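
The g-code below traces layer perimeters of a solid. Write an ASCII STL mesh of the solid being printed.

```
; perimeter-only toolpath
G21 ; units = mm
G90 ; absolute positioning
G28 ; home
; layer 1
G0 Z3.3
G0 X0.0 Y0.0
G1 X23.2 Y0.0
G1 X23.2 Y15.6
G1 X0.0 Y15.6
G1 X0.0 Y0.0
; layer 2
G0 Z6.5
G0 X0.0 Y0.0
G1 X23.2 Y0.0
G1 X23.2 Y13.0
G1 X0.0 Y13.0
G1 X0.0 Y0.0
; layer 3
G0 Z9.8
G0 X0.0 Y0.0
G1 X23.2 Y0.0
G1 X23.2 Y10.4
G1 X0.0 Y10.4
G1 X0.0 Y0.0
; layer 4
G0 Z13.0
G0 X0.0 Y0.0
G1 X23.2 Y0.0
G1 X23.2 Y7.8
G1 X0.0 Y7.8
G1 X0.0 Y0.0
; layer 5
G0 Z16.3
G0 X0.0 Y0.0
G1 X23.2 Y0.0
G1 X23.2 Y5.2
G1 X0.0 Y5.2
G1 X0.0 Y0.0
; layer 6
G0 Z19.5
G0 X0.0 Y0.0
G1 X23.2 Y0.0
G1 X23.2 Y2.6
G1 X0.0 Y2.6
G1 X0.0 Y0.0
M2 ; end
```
solid part
  facet normal 0.0000 0.0000 -1.0000
    outer loop
      vertex 23.2 18.2 0.0
      vertex 23.2 0.0 0.0
      vertex 0.0 0.0 0.0
    endloop
  endfacet
  facet normal 0.0000 0.0000 -1.0000
    outer loop
      vertex 0.0 18.2 0.0
      vertex 23.2 18.2 0.0
      vertex 0.0 0.0 0.0
    endloop
  endfacet
  facet normal 0.0000 -1.0000 0.0000
    outer loop
      vertex 0.0 0.0 0.0
      vertex 23.2 0.0 0.0
      vertex 23.2 0.0 22.8
    endloop
  endfacet
  facet normal 0.0000 -1.0000 0.0000
    outer loop
      vertex 0.0 0.0 0.0
      vertex 23.2 0.0 22.8
      vertex 0.0 0.0 22.8
    endloop
  endfacet
  facet normal 0.0000 0.7815 0.6239
    outer loop
      vertex 0.0 0.0 22.8
      vertex 23.2 0.0 22.8
      vertex 23.2 18.2 0.0
    endloop
  endfacet
  facet normal 0.0000 0.7815 0.6239
    outer loop
      vertex 0.0 0.0 22.8
      vertex 23.2 18.2 0.0
      vertex 0.0 18.2 0.0
    endloop
  endfacet
  facet normal -1.0000 0.0000 0.0000
    outer loop
      vertex 0.0 0.0 22.8
      vertex 0.0 18.2 0.0
      vertex 0.0 0.0 0.0
    endloop
  endfacet
  facet normal 1.0000 0.0000 0.0000
    outer loop
      vertex 23.2 0.0 0.0
      vertex 23.2 18.2 0.0
      vertex 23.2 0.0 22.8
    endloop
  endfacet
endsolid part

The G0 Z moves step by Δz≈3.3 mm. The G1 loops shrink linearly with z, so the solid tapers from its base footprint up to z≈22.8. Closing with a flat bottom cap and the tapered top and triangulating gives 8 facets — a wedge (ramp): 23.2 × 18.2 mm base, rising to 22.8 mm along the y=0 edge and sloping linearly to z=0 at y=18.2.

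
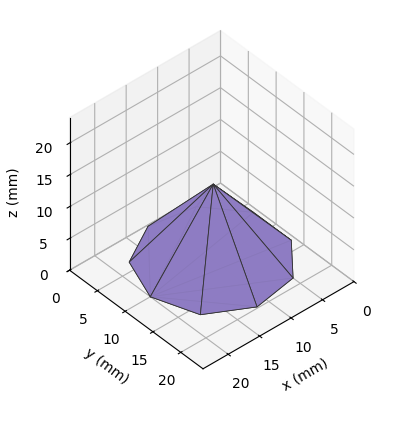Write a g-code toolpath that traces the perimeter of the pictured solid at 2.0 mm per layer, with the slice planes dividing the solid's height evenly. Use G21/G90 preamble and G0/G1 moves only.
Reading the render: the shape is a regular 9-sided pyramid, base circumscribed radius ≈ 10 mm, apex at z ≈ 12 mm (dimensions read to the nearest mm from the axis ticks). For the g-code, the solid's height is divided into equal slices at the stated Δz and each level perimeter traced with G1 moves after a G0 lift.

; perimeter-only toolpath
G21 ; units = mm
G90 ; absolute positioning
G28 ; home
; layer 1
G0 Z2.0
G0 X18.3 Y10.0
G1 X16.4 Y15.3
G1 X11.4 Y18.2
G1 X5.8 Y17.2
G1 X2.2 Y12.8
G1 X2.2 Y7.2
G1 X5.8 Y2.8
G1 X11.4 Y1.8
G1 X16.4 Y4.7
G1 X18.3 Y10.0
; layer 2
G0 Z4.0
G0 X16.7 Y10.0
G1 X15.1 Y14.3
G1 X11.1 Y16.5
G1 X6.7 Y15.8
G1 X3.7 Y12.3
G1 X3.7 Y7.7
G1 X6.7 Y4.2
G1 X11.1 Y3.5
G1 X15.1 Y5.7
G1 X16.7 Y10.0
; layer 3
G0 Z6.0
G0 X15.0 Y10.0
G1 X13.8 Y13.2
G1 X10.8 Y14.9
G1 X7.5 Y14.3
G1 X5.3 Y11.7
G1 X5.3 Y8.3
G1 X7.5 Y5.7
G1 X10.8 Y5.1
G1 X13.8 Y6.8
G1 X15.0 Y10.0
; layer 4
G0 Z8.0
G0 X13.3 Y10.0
G1 X12.6 Y12.1
G1 X10.6 Y13.3
G1 X8.3 Y12.9
G1 X6.9 Y11.1
G1 X6.9 Y8.9
G1 X8.3 Y7.1
G1 X10.6 Y6.7
G1 X12.6 Y7.9
G1 X13.3 Y10.0
; layer 5
G0 Z10.0
G0 X11.7 Y10.0
G1 X11.3 Y11.1
G1 X10.3 Y11.6
G1 X9.2 Y11.4
G1 X8.4 Y10.6
G1 X8.4 Y9.4
G1 X9.2 Y8.6
G1 X10.3 Y8.4
G1 X11.3 Y8.9
G1 X11.7 Y10.0
M2 ; end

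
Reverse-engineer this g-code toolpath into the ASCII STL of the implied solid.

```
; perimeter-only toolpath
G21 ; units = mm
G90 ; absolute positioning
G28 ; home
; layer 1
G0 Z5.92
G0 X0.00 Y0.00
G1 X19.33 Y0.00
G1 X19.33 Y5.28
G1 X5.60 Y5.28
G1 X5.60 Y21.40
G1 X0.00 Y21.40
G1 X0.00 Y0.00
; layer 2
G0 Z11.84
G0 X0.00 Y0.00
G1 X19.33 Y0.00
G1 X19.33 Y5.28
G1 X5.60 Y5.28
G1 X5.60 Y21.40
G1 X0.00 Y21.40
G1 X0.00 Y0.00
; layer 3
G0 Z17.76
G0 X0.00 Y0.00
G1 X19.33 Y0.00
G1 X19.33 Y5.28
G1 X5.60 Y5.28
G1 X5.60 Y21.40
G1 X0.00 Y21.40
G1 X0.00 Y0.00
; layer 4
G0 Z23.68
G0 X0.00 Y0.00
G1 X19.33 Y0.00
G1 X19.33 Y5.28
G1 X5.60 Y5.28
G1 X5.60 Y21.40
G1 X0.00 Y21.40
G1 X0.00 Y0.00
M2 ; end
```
solid part
  facet normal 0.0000 0.0000 -1.0000
    outer loop
      vertex 19.33 5.28 0.00
      vertex 19.33 0.00 0.00
      vertex 0.00 0.00 0.00
    endloop
  endfacet
  facet normal 0.0000 0.0000 -1.0000
    outer loop
      vertex 5.60 5.28 0.00
      vertex 19.33 5.28 0.00
      vertex 0.00 0.00 0.00
    endloop
  endfacet
  facet normal 0.0000 0.0000 -1.0000
    outer loop
      vertex 5.60 21.40 0.00
      vertex 5.60 5.28 0.00
      vertex 0.00 0.00 0.00
    endloop
  endfacet
  facet normal 0.0000 0.0000 -1.0000
    outer loop
      vertex 0.00 21.40 0.00
      vertex 5.60 21.40 0.00
      vertex 0.00 0.00 0.00
    endloop
  endfacet
  facet normal 0.0000 0.0000 1.0000
    outer loop
      vertex 0.00 0.00 23.68
      vertex 19.33 0.00 23.68
      vertex 19.33 5.28 23.68
    endloop
  endfacet
  facet normal 0.0000 0.0000 1.0000
    outer loop
      vertex 0.00 0.00 23.68
      vertex 19.33 5.28 23.68
      vertex 5.60 5.28 23.68
    endloop
  endfacet
  facet normal 0.0000 0.0000 1.0000
    outer loop
      vertex 0.00 0.00 23.68
      vertex 5.60 5.28 23.68
      vertex 5.60 21.40 23.68
    endloop
  endfacet
  facet normal 0.0000 0.0000 1.0000
    outer loop
      vertex 0.00 0.00 23.68
      vertex 5.60 21.40 23.68
      vertex 0.00 21.40 23.68
    endloop
  endfacet
  facet normal 0.0000 -1.0000 0.0000
    outer loop
      vertex 0.00 0.00 0.00
      vertex 19.33 0.00 0.00
      vertex 19.33 0.00 23.68
    endloop
  endfacet
  facet normal 0.0000 -1.0000 0.0000
    outer loop
      vertex 0.00 0.00 0.00
      vertex 19.33 0.00 23.68
      vertex 0.00 0.00 23.68
    endloop
  endfacet
  facet normal 1.0000 0.0000 0.0000
    outer loop
      vertex 19.33 0.00 0.00
      vertex 19.33 5.28 0.00
      vertex 19.33 5.28 23.68
    endloop
  endfacet
  facet normal 1.0000 0.0000 0.0000
    outer loop
      vertex 19.33 0.00 0.00
      vertex 19.33 5.28 23.68
      vertex 19.33 0.00 23.68
    endloop
  endfacet
  facet normal 0.0000 1.0000 0.0000
    outer loop
      vertex 19.33 5.28 0.00
      vertex 5.60 5.28 0.00
      vertex 5.60 5.28 23.68
    endloop
  endfacet
  facet normal 0.0000 1.0000 0.0000
    outer loop
      vertex 19.33 5.28 0.00
      vertex 5.60 5.28 23.68
      vertex 19.33 5.28 23.68
    endloop
  endfacet
  facet normal 1.0000 0.0000 0.0000
    outer loop
      vertex 5.60 5.28 0.00
      vertex 5.60 21.40 0.00
      vertex 5.60 21.40 23.68
    endloop
  endfacet
  facet normal 1.0000 0.0000 0.0000
    outer loop
      vertex 5.60 5.28 0.00
      vertex 5.60 21.40 23.68
      vertex 5.60 5.28 23.68
    endloop
  endfacet
  facet normal 0.0000 1.0000 0.0000
    outer loop
      vertex 5.60 21.40 0.00
      vertex 0.00 21.40 0.00
      vertex 0.00 21.40 23.68
    endloop
  endfacet
  facet normal 0.0000 1.0000 0.0000
    outer loop
      vertex 5.60 21.40 0.00
      vertex 0.00 21.40 23.68
      vertex 5.60 21.40 23.68
    endloop
  endfacet
  facet normal -1.0000 0.0000 0.0000
    outer loop
      vertex 0.00 21.40 0.00
      vertex 0.00 0.00 0.00
      vertex 0.00 0.00 23.68
    endloop
  endfacet
  facet normal -1.0000 0.0000 0.0000
    outer loop
      vertex 0.00 21.40 0.00
      vertex 0.00 0.00 23.68
      vertex 0.00 21.40 23.68
    endloop
  endfacet
endsolid part

The G0 Z moves step by Δz≈5.92 mm. Every layer's G1 loop is the same polygon, so the solid is a straight extrusion of it from z=0 to z≈23.7. Closing with flat bottom and top caps and triangulating gives 20 facets — an L-shaped prism: outer 19.3 × 21.4 mm, arm thicknesses ≈ 5.28 mm (horizontal) and 5.6 mm (vertical), extruded 23.7 mm in z.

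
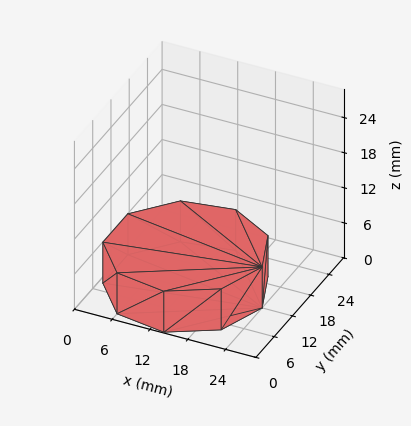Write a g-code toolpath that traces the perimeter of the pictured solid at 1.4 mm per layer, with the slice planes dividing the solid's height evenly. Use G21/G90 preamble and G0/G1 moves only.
Reading the render: the shape is a regular 9-sided prism (a cylinder approximated with 9 flat sides), circumscribed radius ≈ 12 mm, height ≈ 7 mm (dimensions read to the nearest mm from the axis ticks). For the g-code, the solid's height is divided into equal slices at the stated Δz and each level perimeter traced with G1 moves after a G0 lift.

; perimeter-only toolpath
G21 ; units = mm
G90 ; absolute positioning
G28 ; home
; layer 1
G0 Z1.4
G0 X24.0 Y12.0
G1 X21.2 Y19.7
G1 X14.1 Y23.8
G1 X6.0 Y22.4
G1 X0.7 Y16.1
G1 X0.7 Y7.9
G1 X6.0 Y1.6
G1 X14.1 Y0.2
G1 X21.2 Y4.3
G1 X24.0 Y12.0
; layer 2
G0 Z2.8
G0 X24.0 Y12.0
G1 X21.2 Y19.7
G1 X14.1 Y23.8
G1 X6.0 Y22.4
G1 X0.7 Y16.1
G1 X0.7 Y7.9
G1 X6.0 Y1.6
G1 X14.1 Y0.2
G1 X21.2 Y4.3
G1 X24.0 Y12.0
; layer 3
G0 Z4.2
G0 X24.0 Y12.0
G1 X21.2 Y19.7
G1 X14.1 Y23.8
G1 X6.0 Y22.4
G1 X0.7 Y16.1
G1 X0.7 Y7.9
G1 X6.0 Y1.6
G1 X14.1 Y0.2
G1 X21.2 Y4.3
G1 X24.0 Y12.0
; layer 4
G0 Z5.6
G0 X24.0 Y12.0
G1 X21.2 Y19.7
G1 X14.1 Y23.8
G1 X6.0 Y22.4
G1 X0.7 Y16.1
G1 X0.7 Y7.9
G1 X6.0 Y1.6
G1 X14.1 Y0.2
G1 X21.2 Y4.3
G1 X24.0 Y12.0
; layer 5
G0 Z7.0
G0 X24.0 Y12.0
G1 X21.2 Y19.7
G1 X14.1 Y23.8
G1 X6.0 Y22.4
G1 X0.7 Y16.1
G1 X0.7 Y7.9
G1 X6.0 Y1.6
G1 X14.1 Y0.2
G1 X21.2 Y4.3
G1 X24.0 Y12.0
M2 ; end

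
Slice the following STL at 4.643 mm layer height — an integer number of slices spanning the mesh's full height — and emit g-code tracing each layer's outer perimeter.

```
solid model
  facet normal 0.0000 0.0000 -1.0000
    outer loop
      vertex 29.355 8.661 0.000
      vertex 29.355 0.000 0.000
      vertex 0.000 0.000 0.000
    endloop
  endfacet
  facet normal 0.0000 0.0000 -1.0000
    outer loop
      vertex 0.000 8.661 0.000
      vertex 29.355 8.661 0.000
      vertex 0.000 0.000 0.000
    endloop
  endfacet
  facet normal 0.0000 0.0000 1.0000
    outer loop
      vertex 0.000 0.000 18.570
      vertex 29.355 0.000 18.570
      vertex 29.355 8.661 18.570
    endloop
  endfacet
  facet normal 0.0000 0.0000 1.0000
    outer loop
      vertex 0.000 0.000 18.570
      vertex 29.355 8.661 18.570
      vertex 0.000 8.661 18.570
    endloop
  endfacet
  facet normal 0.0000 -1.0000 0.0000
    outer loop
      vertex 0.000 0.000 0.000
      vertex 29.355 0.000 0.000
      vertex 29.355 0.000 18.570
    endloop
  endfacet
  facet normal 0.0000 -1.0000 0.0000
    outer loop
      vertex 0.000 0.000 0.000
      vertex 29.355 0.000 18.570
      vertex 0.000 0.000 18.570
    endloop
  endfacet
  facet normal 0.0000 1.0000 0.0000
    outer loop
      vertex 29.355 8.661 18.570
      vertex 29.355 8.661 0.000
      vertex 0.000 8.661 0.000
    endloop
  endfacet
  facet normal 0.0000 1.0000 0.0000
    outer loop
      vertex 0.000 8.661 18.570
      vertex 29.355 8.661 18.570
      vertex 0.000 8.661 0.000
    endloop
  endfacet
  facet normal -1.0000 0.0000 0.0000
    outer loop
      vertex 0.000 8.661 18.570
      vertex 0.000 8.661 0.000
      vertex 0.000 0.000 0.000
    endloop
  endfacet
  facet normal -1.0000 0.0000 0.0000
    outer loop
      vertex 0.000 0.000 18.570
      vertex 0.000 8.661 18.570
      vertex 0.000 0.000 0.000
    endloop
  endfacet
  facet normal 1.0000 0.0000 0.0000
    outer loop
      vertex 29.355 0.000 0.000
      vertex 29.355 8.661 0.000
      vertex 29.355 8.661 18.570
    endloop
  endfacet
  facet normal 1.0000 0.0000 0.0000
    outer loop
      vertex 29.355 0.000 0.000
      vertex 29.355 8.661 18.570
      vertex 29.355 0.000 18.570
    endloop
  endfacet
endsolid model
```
; perimeter-only toolpath
G21 ; units = mm
G90 ; absolute positioning
G28 ; home
; layer 1
G0 Z4.643
G0 X0.000 Y0.000
G1 X29.355 Y0.000
G1 X29.355 Y8.661
G1 X0.000 Y8.661
G1 X0.000 Y0.000
; layer 2
G0 Z9.285
G0 X0.000 Y0.000
G1 X29.355 Y0.000
G1 X29.355 Y8.661
G1 X0.000 Y8.661
G1 X0.000 Y0.000
; layer 3
G0 Z13.928
G0 X0.000 Y0.000
G1 X29.355 Y0.000
G1 X29.355 Y8.661
G1 X0.000 Y8.661
G1 X0.000 Y0.000
; layer 4
G0 Z18.570
G0 X0.000 Y0.000
G1 X29.355 Y0.000
G1 X29.355 Y8.661
G1 X0.000 Y8.661
G1 X0.000 Y0.000
M2 ; end

The solid is a rectangular box, roughly 29.4 × 8.66 mm footprint and 18.6 mm tall. Slicing at Δz = 4.643 mm — 4 equal slices spanning the solid's height, so layer i sits at z = i·h/4 — gives 4 non-empty perimeters. Each is a 4-segment closed polygon; G0 lifts to the layer z and rapids to the start vertex, then G1 traces the edges.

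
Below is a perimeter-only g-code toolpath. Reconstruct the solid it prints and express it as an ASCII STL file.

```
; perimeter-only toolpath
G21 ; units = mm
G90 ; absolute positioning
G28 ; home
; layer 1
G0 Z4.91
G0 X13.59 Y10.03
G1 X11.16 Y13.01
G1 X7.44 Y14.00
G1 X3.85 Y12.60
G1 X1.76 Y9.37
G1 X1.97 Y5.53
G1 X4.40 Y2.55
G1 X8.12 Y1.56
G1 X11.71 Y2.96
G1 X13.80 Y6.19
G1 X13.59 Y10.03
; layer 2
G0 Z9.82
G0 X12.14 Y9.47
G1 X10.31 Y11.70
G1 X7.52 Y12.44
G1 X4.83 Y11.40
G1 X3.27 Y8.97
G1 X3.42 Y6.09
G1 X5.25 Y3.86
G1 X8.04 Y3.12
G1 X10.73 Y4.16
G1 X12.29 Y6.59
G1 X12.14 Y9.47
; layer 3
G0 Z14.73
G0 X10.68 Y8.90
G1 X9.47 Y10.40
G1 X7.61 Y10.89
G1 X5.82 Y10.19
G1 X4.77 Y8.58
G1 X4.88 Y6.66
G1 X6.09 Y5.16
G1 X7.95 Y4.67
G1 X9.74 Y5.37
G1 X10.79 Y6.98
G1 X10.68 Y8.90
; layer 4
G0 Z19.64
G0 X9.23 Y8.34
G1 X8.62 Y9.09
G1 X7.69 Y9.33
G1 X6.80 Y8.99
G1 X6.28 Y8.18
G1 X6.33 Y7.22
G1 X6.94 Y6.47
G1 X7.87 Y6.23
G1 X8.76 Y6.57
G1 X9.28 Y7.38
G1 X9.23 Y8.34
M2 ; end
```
solid part
  facet normal 0.0000 0.0000 -1.0000
    outer loop
      vertex 7.35 15.55 0.00
      vertex 12.00 14.32 0.00
      vertex 15.04 10.59 0.00
    endloop
  endfacet
  facet normal 0.0000 0.0000 -1.0000
    outer loop
      vertex 2.87 13.81 0.00
      vertex 7.35 15.55 0.00
      vertex 15.04 10.59 0.00
    endloop
  endfacet
  facet normal 0.0000 0.0000 -1.0000
    outer loop
      vertex 0.26 9.77 0.00
      vertex 2.87 13.81 0.00
      vertex 15.04 10.59 0.00
    endloop
  endfacet
  facet normal 0.0000 0.0000 -1.0000
    outer loop
      vertex 0.52 4.97 0.00
      vertex 0.26 9.77 0.00
      vertex 15.04 10.59 0.00
    endloop
  endfacet
  facet normal 0.0000 0.0000 -1.0000
    outer loop
      vertex 3.56 1.24 0.00
      vertex 0.52 4.97 0.00
      vertex 15.04 10.59 0.00
    endloop
  endfacet
  facet normal 0.0000 0.0000 -1.0000
    outer loop
      vertex 8.21 0.01 0.00
      vertex 3.56 1.24 0.00
      vertex 15.04 10.59 0.00
    endloop
  endfacet
  facet normal 0.0000 0.0000 -1.0000
    outer loop
      vertex 12.69 1.75 0.00
      vertex 8.21 0.01 0.00
      vertex 15.04 10.59 0.00
    endloop
  endfacet
  facet normal 0.0000 0.0000 -1.0000
    outer loop
      vertex 15.30 5.79 0.00
      vertex 12.69 1.75 0.00
      vertex 15.04 10.59 0.00
    endloop
  endfacet
  facet normal 0.7422 0.6049 0.2887
    outer loop
      vertex 15.04 10.59 0.00
      vertex 12.00 14.32 0.00
      vertex 7.78 7.78 24.55
    endloop
  endfacet
  facet normal 0.2448 0.9256 0.2887
    outer loop
      vertex 12.00 14.32 0.00
      vertex 7.35 15.55 0.00
      vertex 7.78 7.78 24.55
    endloop
  endfacet
  facet normal -0.3466 0.8925 0.2885
    outer loop
      vertex 7.35 15.55 0.00
      vertex 2.87 13.81 0.00
      vertex 7.78 7.78 24.55
    endloop
  endfacet
  facet normal -0.8043 0.5196 0.2885
    outer loop
      vertex 2.87 13.81 0.00
      vertex 0.26 9.77 0.00
      vertex 7.78 7.78 24.55
    endloop
  endfacet
  facet normal -0.9560 -0.0518 0.2886
    outer loop
      vertex 0.26 9.77 0.00
      vertex 0.52 4.97 0.00
      vertex 7.78 7.78 24.55
    endloop
  endfacet
  facet normal -0.7422 -0.6049 0.2887
    outer loop
      vertex 0.52 4.97 0.00
      vertex 3.56 1.24 0.00
      vertex 7.78 7.78 24.55
    endloop
  endfacet
  facet normal -0.2448 -0.9256 0.2887
    outer loop
      vertex 3.56 1.24 0.00
      vertex 8.21 0.01 0.00
      vertex 7.78 7.78 24.55
    endloop
  endfacet
  facet normal 0.3466 -0.8925 0.2885
    outer loop
      vertex 8.21 0.01 0.00
      vertex 12.69 1.75 0.00
      vertex 7.78 7.78 24.55
    endloop
  endfacet
  facet normal 0.8043 -0.5196 0.2885
    outer loop
      vertex 12.69 1.75 0.00
      vertex 15.30 5.79 0.00
      vertex 7.78 7.78 24.55
    endloop
  endfacet
  facet normal 0.9560 0.0518 0.2886
    outer loop
      vertex 15.30 5.79 0.00
      vertex 15.04 10.59 0.00
      vertex 7.78 7.78 24.55
    endloop
  endfacet
endsolid part

The G0 Z moves step by Δz≈4.91 mm. The G1 loops shrink linearly with z, so the solid tapers from its base footprint up to z≈24.6. Closing with a flat bottom cap and the tapered top and triangulating gives 18 facets — a regular 10-sided pyramid, base circumscribed radius ≈ 7.78 mm, apex at z ≈ 24.6 mm.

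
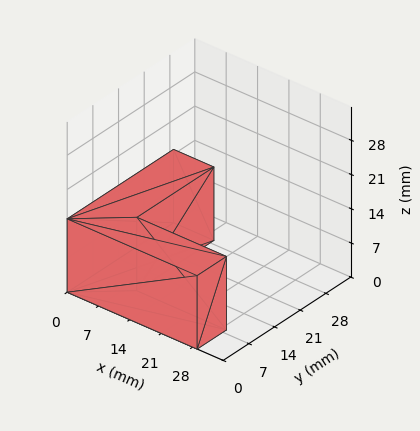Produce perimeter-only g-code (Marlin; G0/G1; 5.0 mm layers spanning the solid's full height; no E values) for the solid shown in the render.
Reading the render: the shape is an L-shaped prism: outer 29 × 29 mm, arm thicknesses ≈ 8 mm (horizontal) and 9 mm (vertical), extruded 15 mm in z (dimensions read to the nearest mm from the axis ticks). For the g-code, the solid's height is divided into equal slices at the stated Δz and each level perimeter traced with G1 moves after a G0 lift.

; perimeter-only toolpath
G21 ; units = mm
G90 ; absolute positioning
G28 ; home
; layer 1
G0 Z5.0
G0 X0.0 Y0.0
G1 X29.0 Y0.0
G1 X29.0 Y8.0
G1 X9.0 Y8.0
G1 X9.0 Y29.0
G1 X0.0 Y29.0
G1 X0.0 Y0.0
; layer 2
G0 Z10.0
G0 X0.0 Y0.0
G1 X29.0 Y0.0
G1 X29.0 Y8.0
G1 X9.0 Y8.0
G1 X9.0 Y29.0
G1 X0.0 Y29.0
G1 X0.0 Y0.0
; layer 3
G0 Z15.0
G0 X0.0 Y0.0
G1 X29.0 Y0.0
G1 X29.0 Y8.0
G1 X9.0 Y8.0
G1 X9.0 Y29.0
G1 X0.0 Y29.0
G1 X0.0 Y0.0
M2 ; end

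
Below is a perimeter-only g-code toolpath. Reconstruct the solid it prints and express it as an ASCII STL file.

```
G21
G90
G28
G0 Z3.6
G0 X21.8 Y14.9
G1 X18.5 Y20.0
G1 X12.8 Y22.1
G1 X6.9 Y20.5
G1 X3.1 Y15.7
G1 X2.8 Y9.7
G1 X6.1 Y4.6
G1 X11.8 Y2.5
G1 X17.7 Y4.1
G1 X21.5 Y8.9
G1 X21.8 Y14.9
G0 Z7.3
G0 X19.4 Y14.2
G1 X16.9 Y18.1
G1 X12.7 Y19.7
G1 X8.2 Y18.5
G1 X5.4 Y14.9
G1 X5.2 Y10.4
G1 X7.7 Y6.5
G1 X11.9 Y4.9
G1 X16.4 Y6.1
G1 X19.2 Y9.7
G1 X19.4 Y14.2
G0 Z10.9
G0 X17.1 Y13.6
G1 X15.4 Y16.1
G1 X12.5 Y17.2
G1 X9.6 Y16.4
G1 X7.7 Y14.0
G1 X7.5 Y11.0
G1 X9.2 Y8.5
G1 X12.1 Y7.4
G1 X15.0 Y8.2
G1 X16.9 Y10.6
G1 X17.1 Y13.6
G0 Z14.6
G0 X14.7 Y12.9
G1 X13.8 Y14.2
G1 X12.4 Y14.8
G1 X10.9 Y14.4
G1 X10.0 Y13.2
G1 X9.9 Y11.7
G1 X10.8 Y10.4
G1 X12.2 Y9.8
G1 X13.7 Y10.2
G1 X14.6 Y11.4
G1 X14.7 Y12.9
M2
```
solid part
  facet normal 0.0000 0.0000 -1.0000
    outer loop
      vertex 12.9 24.6 0.0
      vertex 20.0 21.9 0.0
      vertex 24.2 15.5 0.0
    endloop
  endfacet
  facet normal 0.0000 0.0000 -1.0000
    outer loop
      vertex 5.5 22.6 0.0
      vertex 12.9 24.6 0.0
      vertex 24.2 15.5 0.0
    endloop
  endfacet
  facet normal 0.0000 0.0000 -1.0000
    outer loop
      vertex 0.8 16.6 0.0
      vertex 5.5 22.6 0.0
      vertex 24.2 15.5 0.0
    endloop
  endfacet
  facet normal 0.0000 0.0000 -1.0000
    outer loop
      vertex 0.4 9.1 0.0
      vertex 0.8 16.6 0.0
      vertex 24.2 15.5 0.0
    endloop
  endfacet
  facet normal 0.0000 0.0000 -1.0000
    outer loop
      vertex 4.6 2.7 0.0
      vertex 0.4 9.1 0.0
      vertex 24.2 15.5 0.0
    endloop
  endfacet
  facet normal 0.0000 0.0000 -1.0000
    outer loop
      vertex 11.7 0.0 0.0
      vertex 4.6 2.7 0.0
      vertex 24.2 15.5 0.0
    endloop
  endfacet
  facet normal 0.0000 0.0000 -1.0000
    outer loop
      vertex 19.1 2.0 0.0
      vertex 11.7 0.0 0.0
      vertex 24.2 15.5 0.0
    endloop
  endfacet
  facet normal 0.0000 0.0000 -1.0000
    outer loop
      vertex 23.8 8.0 0.0
      vertex 19.1 2.0 0.0
      vertex 24.2 15.5 0.0
    endloop
  endfacet
  facet normal 0.7032 0.4615 0.5409
    outer loop
      vertex 24.2 15.5 0.0
      vertex 20.0 21.9 0.0
      vertex 12.3 12.3 18.2
    endloop
  endfacet
  facet normal 0.2989 0.7860 0.5411
    outer loop
      vertex 20.0 21.9 0.0
      vertex 12.9 24.6 0.0
      vertex 12.3 12.3 18.2
    endloop
  endfacet
  facet normal -0.2194 0.8117 0.5413
    outer loop
      vertex 12.9 24.6 0.0
      vertex 5.5 22.6 0.0
      vertex 12.3 12.3 18.2
    endloop
  endfacet
  facet normal -0.6621 0.5187 0.5409
    outer loop
      vertex 5.5 22.6 0.0
      vertex 0.8 16.6 0.0
      vertex 12.3 12.3 18.2
    endloop
  endfacet
  facet normal -0.8397 0.0448 0.5412
    outer loop
      vertex 0.8 16.6 0.0
      vertex 0.4 9.1 0.0
      vertex 12.3 12.3 18.2
    endloop
  endfacet
  facet normal -0.7032 -0.4615 0.5409
    outer loop
      vertex 0.4 9.1 0.0
      vertex 4.6 2.7 0.0
      vertex 12.3 12.3 18.2
    endloop
  endfacet
  facet normal -0.2989 -0.7860 0.5411
    outer loop
      vertex 4.6 2.7 0.0
      vertex 11.7 0.0 0.0
      vertex 12.3 12.3 18.2
    endloop
  endfacet
  facet normal 0.2194 -0.8117 0.5413
    outer loop
      vertex 11.7 0.0 0.0
      vertex 19.1 2.0 0.0
      vertex 12.3 12.3 18.2
    endloop
  endfacet
  facet normal 0.6621 -0.5187 0.5409
    outer loop
      vertex 19.1 2.0 0.0
      vertex 23.8 8.0 0.0
      vertex 12.3 12.3 18.2
    endloop
  endfacet
  facet normal 0.8397 -0.0448 0.5412
    outer loop
      vertex 23.8 8.0 0.0
      vertex 24.2 15.5 0.0
      vertex 12.3 12.3 18.2
    endloop
  endfacet
endsolid part

The G0 Z moves step by Δz≈3.6 mm. The G1 loops shrink linearly with z, so the solid tapers from its base footprint up to z≈18.2. Closing with a flat bottom cap and the tapered top and triangulating gives 18 facets — a regular 10-sided pyramid, base circumscribed radius ≈ 12.3 mm, apex at z ≈ 18.2 mm.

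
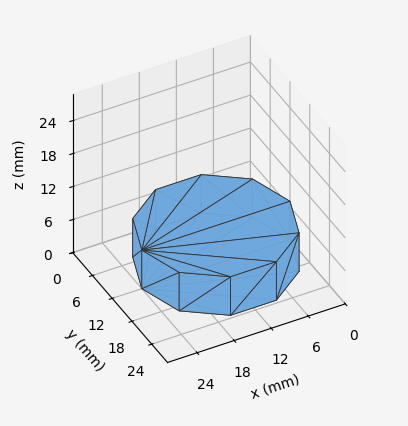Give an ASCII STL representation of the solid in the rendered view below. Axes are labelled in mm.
Reading the render: the shape is a regular 10-sided prism (a cylinder approximated with 10 flat sides), circumscribed radius ≈ 12 mm, height ≈ 7 mm (dimensions read to the nearest mm from the axis ticks). For the STL, each face is triangulated and given an outward normal.

solid part
  facet normal 0.0000 0.0000 -1.0000
    outer loop
      vertex 15.708 23.413 0.000
      vertex 21.708 19.053 0.000
      vertex 24.000 12.000 0.000
    endloop
  endfacet
  facet normal 0.0000 0.0000 -1.0000
    outer loop
      vertex 8.292 23.413 0.000
      vertex 15.708 23.413 0.000
      vertex 24.000 12.000 0.000
    endloop
  endfacet
  facet normal 0.0000 0.0000 -1.0000
    outer loop
      vertex 2.292 19.053 0.000
      vertex 8.292 23.413 0.000
      vertex 24.000 12.000 0.000
    endloop
  endfacet
  facet normal 0.0000 0.0000 -1.0000
    outer loop
      vertex 0.000 12.000 0.000
      vertex 2.292 19.053 0.000
      vertex 24.000 12.000 0.000
    endloop
  endfacet
  facet normal 0.0000 0.0000 -1.0000
    outer loop
      vertex 2.292 4.947 0.000
      vertex 0.000 12.000 0.000
      vertex 24.000 12.000 0.000
    endloop
  endfacet
  facet normal 0.0000 0.0000 -1.0000
    outer loop
      vertex 8.292 0.587 0.000
      vertex 2.292 4.947 0.000
      vertex 24.000 12.000 0.000
    endloop
  endfacet
  facet normal 0.0000 0.0000 -1.0000
    outer loop
      vertex 15.708 0.587 0.000
      vertex 8.292 0.587 0.000
      vertex 24.000 12.000 0.000
    endloop
  endfacet
  facet normal 0.0000 0.0000 -1.0000
    outer loop
      vertex 21.708 4.947 0.000
      vertex 15.708 0.587 0.000
      vertex 24.000 12.000 0.000
    endloop
  endfacet
  facet normal 0.0000 0.0000 1.0000
    outer loop
      vertex 24.000 12.000 7.000
      vertex 21.708 19.053 7.000
      vertex 15.708 23.413 7.000
    endloop
  endfacet
  facet normal 0.0000 0.0000 1.0000
    outer loop
      vertex 24.000 12.000 7.000
      vertex 15.708 23.413 7.000
      vertex 8.292 23.413 7.000
    endloop
  endfacet
  facet normal 0.0000 0.0000 1.0000
    outer loop
      vertex 24.000 12.000 7.000
      vertex 8.292 23.413 7.000
      vertex 2.292 19.053 7.000
    endloop
  endfacet
  facet normal 0.0000 0.0000 1.0000
    outer loop
      vertex 24.000 12.000 7.000
      vertex 2.292 19.053 7.000
      vertex 0.000 12.000 7.000
    endloop
  endfacet
  facet normal 0.0000 0.0000 1.0000
    outer loop
      vertex 24.000 12.000 7.000
      vertex 0.000 12.000 7.000
      vertex 2.292 4.947 7.000
    endloop
  endfacet
  facet normal 0.0000 0.0000 1.0000
    outer loop
      vertex 24.000 12.000 7.000
      vertex 2.292 4.947 7.000
      vertex 8.292 0.587 7.000
    endloop
  endfacet
  facet normal 0.0000 0.0000 1.0000
    outer loop
      vertex 24.000 12.000 7.000
      vertex 8.292 0.587 7.000
      vertex 15.708 0.587 7.000
    endloop
  endfacet
  facet normal 0.0000 0.0000 1.0000
    outer loop
      vertex 24.000 12.000 7.000
      vertex 15.708 0.587 7.000
      vertex 21.708 4.947 7.000
    endloop
  endfacet
  facet normal 0.9510 0.3091 0.0000
    outer loop
      vertex 24.000 12.000 0.000
      vertex 21.708 19.053 0.000
      vertex 21.708 19.053 7.000
    endloop
  endfacet
  facet normal 0.9510 0.3091 0.0000
    outer loop
      vertex 24.000 12.000 0.000
      vertex 21.708 19.053 7.000
      vertex 24.000 12.000 7.000
    endloop
  endfacet
  facet normal 0.5879 0.8090 0.0000
    outer loop
      vertex 21.708 19.053 0.000
      vertex 15.708 23.413 0.000
      vertex 15.708 23.413 7.000
    endloop
  endfacet
  facet normal 0.5879 0.8090 0.0000
    outer loop
      vertex 21.708 19.053 0.000
      vertex 15.708 23.413 7.000
      vertex 21.708 19.053 7.000
    endloop
  endfacet
  facet normal 0.0000 1.0000 0.0000
    outer loop
      vertex 15.708 23.413 0.000
      vertex 8.292 23.413 0.000
      vertex 8.292 23.413 7.000
    endloop
  endfacet
  facet normal 0.0000 1.0000 0.0000
    outer loop
      vertex 15.708 23.413 0.000
      vertex 8.292 23.413 7.000
      vertex 15.708 23.413 7.000
    endloop
  endfacet
  facet normal -0.5879 0.8090 0.0000
    outer loop
      vertex 8.292 23.413 0.000
      vertex 2.292 19.053 0.000
      vertex 2.292 19.053 7.000
    endloop
  endfacet
  facet normal -0.5879 0.8090 0.0000
    outer loop
      vertex 8.292 23.413 0.000
      vertex 2.292 19.053 7.000
      vertex 8.292 23.413 7.000
    endloop
  endfacet
  facet normal -0.9510 0.3091 0.0000
    outer loop
      vertex 2.292 19.053 0.000
      vertex 0.000 12.000 0.000
      vertex 0.000 12.000 7.000
    endloop
  endfacet
  facet normal -0.9510 0.3091 0.0000
    outer loop
      vertex 2.292 19.053 0.000
      vertex 0.000 12.000 7.000
      vertex 2.292 19.053 7.000
    endloop
  endfacet
  facet normal -0.9510 -0.3091 0.0000
    outer loop
      vertex 0.000 12.000 0.000
      vertex 2.292 4.947 0.000
      vertex 2.292 4.947 7.000
    endloop
  endfacet
  facet normal -0.9510 -0.3091 0.0000
    outer loop
      vertex 0.000 12.000 0.000
      vertex 2.292 4.947 7.000
      vertex 0.000 12.000 7.000
    endloop
  endfacet
  facet normal -0.5879 -0.8090 0.0000
    outer loop
      vertex 2.292 4.947 0.000
      vertex 8.292 0.587 0.000
      vertex 8.292 0.587 7.000
    endloop
  endfacet
  facet normal -0.5879 -0.8090 0.0000
    outer loop
      vertex 2.292 4.947 0.000
      vertex 8.292 0.587 7.000
      vertex 2.292 4.947 7.000
    endloop
  endfacet
  facet normal 0.0000 -1.0000 0.0000
    outer loop
      vertex 8.292 0.587 0.000
      vertex 15.708 0.587 0.000
      vertex 15.708 0.587 7.000
    endloop
  endfacet
  facet normal 0.0000 -1.0000 0.0000
    outer loop
      vertex 8.292 0.587 0.000
      vertex 15.708 0.587 7.000
      vertex 8.292 0.587 7.000
    endloop
  endfacet
  facet normal 0.5879 -0.8090 0.0000
    outer loop
      vertex 15.708 0.587 0.000
      vertex 21.708 4.947 0.000
      vertex 21.708 4.947 7.000
    endloop
  endfacet
  facet normal 0.5879 -0.8090 0.0000
    outer loop
      vertex 15.708 0.587 0.000
      vertex 21.708 4.947 7.000
      vertex 15.708 0.587 7.000
    endloop
  endfacet
  facet normal 0.9510 -0.3091 0.0000
    outer loop
      vertex 21.708 4.947 0.000
      vertex 24.000 12.000 0.000
      vertex 24.000 12.000 7.000
    endloop
  endfacet
  facet normal 0.9510 -0.3091 0.0000
    outer loop
      vertex 21.708 4.947 0.000
      vertex 24.000 12.000 7.000
      vertex 21.708 4.947 7.000
    endloop
  endfacet
endsolid part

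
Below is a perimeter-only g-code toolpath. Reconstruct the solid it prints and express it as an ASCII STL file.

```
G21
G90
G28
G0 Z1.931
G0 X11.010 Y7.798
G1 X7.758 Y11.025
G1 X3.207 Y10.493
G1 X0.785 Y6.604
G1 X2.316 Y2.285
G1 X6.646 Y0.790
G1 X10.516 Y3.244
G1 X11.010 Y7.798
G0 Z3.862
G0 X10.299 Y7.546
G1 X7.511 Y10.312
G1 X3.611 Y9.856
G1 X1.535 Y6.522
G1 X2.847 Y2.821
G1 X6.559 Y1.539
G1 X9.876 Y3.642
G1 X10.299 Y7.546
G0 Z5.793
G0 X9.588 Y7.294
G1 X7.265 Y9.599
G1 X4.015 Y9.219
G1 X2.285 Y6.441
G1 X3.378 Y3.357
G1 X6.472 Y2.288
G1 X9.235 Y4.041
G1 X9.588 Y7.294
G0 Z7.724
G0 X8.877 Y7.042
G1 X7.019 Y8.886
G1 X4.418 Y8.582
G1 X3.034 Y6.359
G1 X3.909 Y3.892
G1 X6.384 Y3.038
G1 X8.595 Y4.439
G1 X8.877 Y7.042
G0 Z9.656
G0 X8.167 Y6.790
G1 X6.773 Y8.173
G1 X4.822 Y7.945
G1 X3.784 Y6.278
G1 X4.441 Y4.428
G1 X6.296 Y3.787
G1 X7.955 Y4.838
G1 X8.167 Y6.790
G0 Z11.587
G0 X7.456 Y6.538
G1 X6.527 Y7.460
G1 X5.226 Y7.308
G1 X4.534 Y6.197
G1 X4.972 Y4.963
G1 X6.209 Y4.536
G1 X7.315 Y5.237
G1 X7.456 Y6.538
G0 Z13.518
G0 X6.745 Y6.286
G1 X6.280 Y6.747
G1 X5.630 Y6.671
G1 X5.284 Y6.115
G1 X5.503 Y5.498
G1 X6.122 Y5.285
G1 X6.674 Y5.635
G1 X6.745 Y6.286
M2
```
solid part
  facet normal 0.0000 0.0000 -1.0000
    outer loop
      vertex 2.803 11.130 0.000
      vertex 8.004 11.738 0.000
      vertex 11.721 8.050 0.000
    endloop
  endfacet
  facet normal 0.0000 0.0000 -1.0000
    outer loop
      vertex 0.035 6.685 0.000
      vertex 2.803 11.130 0.000
      vertex 11.721 8.050 0.000
    endloop
  endfacet
  facet normal 0.0000 0.0000 -1.0000
    outer loop
      vertex 1.785 1.750 0.000
      vertex 0.035 6.685 0.000
      vertex 11.721 8.050 0.000
    endloop
  endfacet
  facet normal 0.0000 0.0000 -1.0000
    outer loop
      vertex 6.734 0.041 0.000
      vertex 1.785 1.750 0.000
      vertex 11.721 8.050 0.000
    endloop
  endfacet
  facet normal 0.0000 0.0000 -1.0000
    outer loop
      vertex 11.156 2.845 0.000
      vertex 6.734 0.041 0.000
      vertex 11.721 8.050 0.000
    endloop
  endfacet
  facet normal 0.6644 0.6696 0.3320
    outer loop
      vertex 11.721 8.050 0.000
      vertex 8.004 11.738 0.000
      vertex 6.034 6.034 15.449
    endloop
  endfacet
  facet normal -0.1095 0.9369 0.3320
    outer loop
      vertex 8.004 11.738 0.000
      vertex 2.803 11.130 0.000
      vertex 6.034 6.034 15.449
    endloop
  endfacet
  facet normal -0.8007 0.4986 0.3319
    outer loop
      vertex 2.803 11.130 0.000
      vertex 0.035 6.685 0.000
      vertex 6.034 6.034 15.449
    endloop
  endfacet
  facet normal -0.8891 -0.3153 0.3319
    outer loop
      vertex 0.035 6.685 0.000
      vertex 1.785 1.750 0.000
      vertex 6.034 6.034 15.449
    endloop
  endfacet
  facet normal -0.3079 -0.8916 0.3319
    outer loop
      vertex 1.785 1.750 0.000
      vertex 6.734 0.041 0.000
      vertex 6.034 6.034 15.449
    endloop
  endfacet
  facet normal 0.5052 -0.7966 0.3319
    outer loop
      vertex 6.734 0.041 0.000
      vertex 11.156 2.845 0.000
      vertex 6.034 6.034 15.449
    endloop
  endfacet
  facet normal 0.9378 -0.1018 0.3319
    outer loop
      vertex 11.156 2.845 0.000
      vertex 11.721 8.050 0.000
      vertex 6.034 6.034 15.449
    endloop
  endfacet
endsolid part

The G0 Z moves step by Δz≈1.931 mm. The G1 loops shrink linearly with z, so the solid tapers from its base footprint up to z≈15.4. Closing with a flat bottom cap and the tapered top and triangulating gives 12 facets — a regular 7-sided pyramid, base circumscribed radius ≈ 6.03 mm, apex at z ≈ 15.4 mm.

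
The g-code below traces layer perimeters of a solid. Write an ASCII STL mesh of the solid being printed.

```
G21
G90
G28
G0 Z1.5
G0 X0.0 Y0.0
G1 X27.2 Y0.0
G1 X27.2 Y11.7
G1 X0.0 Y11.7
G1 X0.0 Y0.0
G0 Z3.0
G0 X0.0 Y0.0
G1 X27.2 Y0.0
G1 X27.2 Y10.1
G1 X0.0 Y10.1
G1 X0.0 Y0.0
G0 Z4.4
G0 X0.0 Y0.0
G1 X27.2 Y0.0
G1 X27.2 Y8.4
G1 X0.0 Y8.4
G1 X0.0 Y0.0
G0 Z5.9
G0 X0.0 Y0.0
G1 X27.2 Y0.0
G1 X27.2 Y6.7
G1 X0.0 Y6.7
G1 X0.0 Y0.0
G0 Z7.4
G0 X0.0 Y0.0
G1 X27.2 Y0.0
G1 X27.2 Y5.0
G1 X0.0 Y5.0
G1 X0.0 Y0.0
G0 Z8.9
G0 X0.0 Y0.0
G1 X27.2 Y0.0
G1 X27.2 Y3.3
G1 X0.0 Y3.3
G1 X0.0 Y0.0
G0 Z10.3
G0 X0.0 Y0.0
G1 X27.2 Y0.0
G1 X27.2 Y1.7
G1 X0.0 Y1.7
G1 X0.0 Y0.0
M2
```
solid part
  facet normal 0.0000 0.0000 -1.0000
    outer loop
      vertex 27.2 13.4 0.0
      vertex 27.2 0.0 0.0
      vertex 0.0 0.0 0.0
    endloop
  endfacet
  facet normal 0.0000 0.0000 -1.0000
    outer loop
      vertex 0.0 13.4 0.0
      vertex 27.2 13.4 0.0
      vertex 0.0 0.0 0.0
    endloop
  endfacet
  facet normal 0.0000 -1.0000 0.0000
    outer loop
      vertex 0.0 0.0 0.0
      vertex 27.2 0.0 0.0
      vertex 27.2 0.0 11.8
    endloop
  endfacet
  facet normal 0.0000 -1.0000 0.0000
    outer loop
      vertex 0.0 0.0 0.0
      vertex 27.2 0.0 11.8
      vertex 0.0 0.0 11.8
    endloop
  endfacet
  facet normal 0.0000 0.6609 0.7505
    outer loop
      vertex 0.0 0.0 11.8
      vertex 27.2 0.0 11.8
      vertex 27.2 13.4 0.0
    endloop
  endfacet
  facet normal 0.0000 0.6609 0.7505
    outer loop
      vertex 0.0 0.0 11.8
      vertex 27.2 13.4 0.0
      vertex 0.0 13.4 0.0
    endloop
  endfacet
  facet normal -1.0000 0.0000 0.0000
    outer loop
      vertex 0.0 0.0 11.8
      vertex 0.0 13.4 0.0
      vertex 0.0 0.0 0.0
    endloop
  endfacet
  facet normal 1.0000 0.0000 0.0000
    outer loop
      vertex 27.2 0.0 0.0
      vertex 27.2 13.4 0.0
      vertex 27.2 0.0 11.8
    endloop
  endfacet
endsolid part

The G0 Z moves step by Δz≈1.5 mm. The G1 loops shrink linearly with z, so the solid tapers from its base footprint up to z≈11.8. Closing with a flat bottom cap and the tapered top and triangulating gives 8 facets — a wedge (ramp): 27.2 × 13.4 mm base, rising to 11.8 mm along the y=0 edge and sloping linearly to z=0 at y=13.4.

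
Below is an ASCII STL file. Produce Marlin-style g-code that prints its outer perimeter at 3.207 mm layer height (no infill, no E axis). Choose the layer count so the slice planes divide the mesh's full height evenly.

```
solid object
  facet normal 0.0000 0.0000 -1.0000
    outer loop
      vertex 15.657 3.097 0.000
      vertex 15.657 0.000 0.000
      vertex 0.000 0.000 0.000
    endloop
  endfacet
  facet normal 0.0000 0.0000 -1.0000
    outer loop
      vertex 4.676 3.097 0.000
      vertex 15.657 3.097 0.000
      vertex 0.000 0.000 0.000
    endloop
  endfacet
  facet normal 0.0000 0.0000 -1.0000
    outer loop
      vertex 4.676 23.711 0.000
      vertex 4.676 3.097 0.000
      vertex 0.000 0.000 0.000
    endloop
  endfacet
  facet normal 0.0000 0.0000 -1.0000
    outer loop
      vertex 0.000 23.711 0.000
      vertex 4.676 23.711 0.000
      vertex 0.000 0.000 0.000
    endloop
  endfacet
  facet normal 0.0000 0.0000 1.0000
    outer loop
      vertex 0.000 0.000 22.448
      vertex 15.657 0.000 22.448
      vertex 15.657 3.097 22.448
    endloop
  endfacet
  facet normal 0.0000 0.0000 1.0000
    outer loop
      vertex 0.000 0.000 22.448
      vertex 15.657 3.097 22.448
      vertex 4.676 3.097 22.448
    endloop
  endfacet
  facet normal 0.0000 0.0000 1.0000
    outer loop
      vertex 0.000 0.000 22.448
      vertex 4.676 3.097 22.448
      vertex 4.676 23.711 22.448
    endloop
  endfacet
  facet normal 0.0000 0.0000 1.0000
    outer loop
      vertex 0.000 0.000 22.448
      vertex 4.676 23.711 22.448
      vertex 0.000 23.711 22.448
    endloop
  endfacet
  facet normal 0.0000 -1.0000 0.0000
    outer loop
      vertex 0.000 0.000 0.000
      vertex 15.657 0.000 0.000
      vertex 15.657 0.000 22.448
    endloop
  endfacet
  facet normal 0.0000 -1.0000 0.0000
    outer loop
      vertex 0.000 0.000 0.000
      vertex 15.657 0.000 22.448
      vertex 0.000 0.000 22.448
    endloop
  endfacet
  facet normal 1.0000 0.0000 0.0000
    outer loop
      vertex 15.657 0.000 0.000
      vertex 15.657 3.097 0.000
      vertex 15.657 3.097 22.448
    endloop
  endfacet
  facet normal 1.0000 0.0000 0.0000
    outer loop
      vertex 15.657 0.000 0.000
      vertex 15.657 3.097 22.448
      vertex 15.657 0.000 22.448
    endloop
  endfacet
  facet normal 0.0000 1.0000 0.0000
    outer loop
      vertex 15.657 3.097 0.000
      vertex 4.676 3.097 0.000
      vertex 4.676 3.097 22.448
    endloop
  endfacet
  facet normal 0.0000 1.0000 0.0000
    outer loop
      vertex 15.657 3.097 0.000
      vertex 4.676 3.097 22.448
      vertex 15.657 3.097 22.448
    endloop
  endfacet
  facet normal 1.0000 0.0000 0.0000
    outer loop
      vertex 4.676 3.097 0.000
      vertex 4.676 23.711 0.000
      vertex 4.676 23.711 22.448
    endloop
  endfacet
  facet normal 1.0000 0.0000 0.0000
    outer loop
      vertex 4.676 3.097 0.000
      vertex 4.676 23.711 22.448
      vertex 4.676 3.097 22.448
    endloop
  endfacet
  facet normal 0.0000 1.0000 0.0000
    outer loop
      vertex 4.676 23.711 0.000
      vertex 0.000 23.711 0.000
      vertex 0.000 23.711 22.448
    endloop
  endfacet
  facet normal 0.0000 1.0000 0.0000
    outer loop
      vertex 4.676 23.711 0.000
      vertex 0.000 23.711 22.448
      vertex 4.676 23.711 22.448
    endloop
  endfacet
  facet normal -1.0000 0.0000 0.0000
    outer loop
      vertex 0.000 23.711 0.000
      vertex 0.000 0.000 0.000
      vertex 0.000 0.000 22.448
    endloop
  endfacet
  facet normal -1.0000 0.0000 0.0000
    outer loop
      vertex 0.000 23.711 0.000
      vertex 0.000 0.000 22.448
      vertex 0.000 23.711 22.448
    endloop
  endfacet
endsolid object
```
; perimeter-only toolpath
G21 ; units = mm
G90 ; absolute positioning
G28 ; home
; layer 1
G0 Z3.207
G0 X0.000 Y0.000
G1 X15.657 Y0.000
G1 X15.657 Y3.097
G1 X4.676 Y3.097
G1 X4.676 Y23.711
G1 X0.000 Y23.711
G1 X0.000 Y0.000
; layer 2
G0 Z6.414
G0 X0.000 Y0.000
G1 X15.657 Y0.000
G1 X15.657 Y3.097
G1 X4.676 Y3.097
G1 X4.676 Y23.711
G1 X0.000 Y23.711
G1 X0.000 Y0.000
; layer 3
G0 Z9.621
G0 X0.000 Y0.000
G1 X15.657 Y0.000
G1 X15.657 Y3.097
G1 X4.676 Y3.097
G1 X4.676 Y23.711
G1 X0.000 Y23.711
G1 X0.000 Y0.000
; layer 4
G0 Z12.827
G0 X0.000 Y0.000
G1 X15.657 Y0.000
G1 X15.657 Y3.097
G1 X4.676 Y3.097
G1 X4.676 Y23.711
G1 X0.000 Y23.711
G1 X0.000 Y0.000
; layer 5
G0 Z16.034
G0 X0.000 Y0.000
G1 X15.657 Y0.000
G1 X15.657 Y3.097
G1 X4.676 Y3.097
G1 X4.676 Y23.711
G1 X0.000 Y23.711
G1 X0.000 Y0.000
; layer 6
G0 Z19.241
G0 X0.000 Y0.000
G1 X15.657 Y0.000
G1 X15.657 Y3.097
G1 X4.676 Y3.097
G1 X4.676 Y23.711
G1 X0.000 Y23.711
G1 X0.000 Y0.000
; layer 7
G0 Z22.448
G0 X0.000 Y0.000
G1 X15.657 Y0.000
G1 X15.657 Y3.097
G1 X4.676 Y3.097
G1 X4.676 Y23.711
G1 X0.000 Y23.711
G1 X0.000 Y0.000
M2 ; end

The solid is an L-shaped prism: outer 15.7 × 23.7 mm, arm thicknesses ≈ 3.1 mm (horizontal) and 4.68 mm (vertical), extruded 22.4 mm in z. Slicing at Δz = 3.207 mm — 7 equal slices spanning the solid's height, so layer i sits at z = i·h/7 — gives 7 non-empty perimeters. Each is a 6-segment closed polygon; G0 lifts to the layer z and rapids to the start vertex, then G1 traces the edges.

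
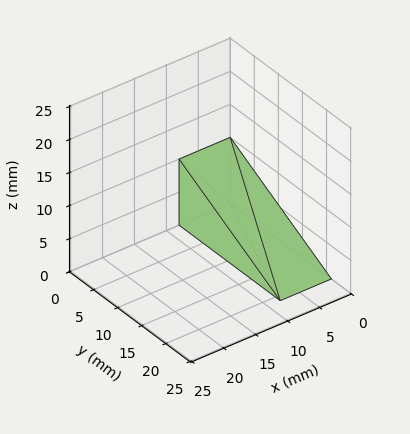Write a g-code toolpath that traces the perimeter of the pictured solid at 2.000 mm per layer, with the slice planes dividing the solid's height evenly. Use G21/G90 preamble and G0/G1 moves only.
Reading the render: the shape is a wedge (ramp): 8 × 21 mm base, rising to 10 mm along the y=0 edge and sloping linearly to z=0 at y=21 (dimensions read to the nearest mm from the axis ticks). For the g-code, the solid's height is divided into equal slices at the stated Δz and each level perimeter traced with G1 moves after a G0 lift.

; perimeter-only toolpath
G21 ; units = mm
G90 ; absolute positioning
G28 ; home
; layer 1
G0 Z2.000
G0 X0.000 Y0.000
G1 X8.000 Y0.000
G1 X8.000 Y16.800
G1 X0.000 Y16.800
G1 X0.000 Y0.000
; layer 2
G0 Z4.000
G0 X0.000 Y0.000
G1 X8.000 Y0.000
G1 X8.000 Y12.600
G1 X0.000 Y12.600
G1 X0.000 Y0.000
; layer 3
G0 Z6.000
G0 X0.000 Y0.000
G1 X8.000 Y0.000
G1 X8.000 Y8.400
G1 X0.000 Y8.400
G1 X0.000 Y0.000
; layer 4
G0 Z8.000
G0 X0.000 Y0.000
G1 X8.000 Y0.000
G1 X8.000 Y4.200
G1 X0.000 Y4.200
G1 X0.000 Y0.000
M2 ; end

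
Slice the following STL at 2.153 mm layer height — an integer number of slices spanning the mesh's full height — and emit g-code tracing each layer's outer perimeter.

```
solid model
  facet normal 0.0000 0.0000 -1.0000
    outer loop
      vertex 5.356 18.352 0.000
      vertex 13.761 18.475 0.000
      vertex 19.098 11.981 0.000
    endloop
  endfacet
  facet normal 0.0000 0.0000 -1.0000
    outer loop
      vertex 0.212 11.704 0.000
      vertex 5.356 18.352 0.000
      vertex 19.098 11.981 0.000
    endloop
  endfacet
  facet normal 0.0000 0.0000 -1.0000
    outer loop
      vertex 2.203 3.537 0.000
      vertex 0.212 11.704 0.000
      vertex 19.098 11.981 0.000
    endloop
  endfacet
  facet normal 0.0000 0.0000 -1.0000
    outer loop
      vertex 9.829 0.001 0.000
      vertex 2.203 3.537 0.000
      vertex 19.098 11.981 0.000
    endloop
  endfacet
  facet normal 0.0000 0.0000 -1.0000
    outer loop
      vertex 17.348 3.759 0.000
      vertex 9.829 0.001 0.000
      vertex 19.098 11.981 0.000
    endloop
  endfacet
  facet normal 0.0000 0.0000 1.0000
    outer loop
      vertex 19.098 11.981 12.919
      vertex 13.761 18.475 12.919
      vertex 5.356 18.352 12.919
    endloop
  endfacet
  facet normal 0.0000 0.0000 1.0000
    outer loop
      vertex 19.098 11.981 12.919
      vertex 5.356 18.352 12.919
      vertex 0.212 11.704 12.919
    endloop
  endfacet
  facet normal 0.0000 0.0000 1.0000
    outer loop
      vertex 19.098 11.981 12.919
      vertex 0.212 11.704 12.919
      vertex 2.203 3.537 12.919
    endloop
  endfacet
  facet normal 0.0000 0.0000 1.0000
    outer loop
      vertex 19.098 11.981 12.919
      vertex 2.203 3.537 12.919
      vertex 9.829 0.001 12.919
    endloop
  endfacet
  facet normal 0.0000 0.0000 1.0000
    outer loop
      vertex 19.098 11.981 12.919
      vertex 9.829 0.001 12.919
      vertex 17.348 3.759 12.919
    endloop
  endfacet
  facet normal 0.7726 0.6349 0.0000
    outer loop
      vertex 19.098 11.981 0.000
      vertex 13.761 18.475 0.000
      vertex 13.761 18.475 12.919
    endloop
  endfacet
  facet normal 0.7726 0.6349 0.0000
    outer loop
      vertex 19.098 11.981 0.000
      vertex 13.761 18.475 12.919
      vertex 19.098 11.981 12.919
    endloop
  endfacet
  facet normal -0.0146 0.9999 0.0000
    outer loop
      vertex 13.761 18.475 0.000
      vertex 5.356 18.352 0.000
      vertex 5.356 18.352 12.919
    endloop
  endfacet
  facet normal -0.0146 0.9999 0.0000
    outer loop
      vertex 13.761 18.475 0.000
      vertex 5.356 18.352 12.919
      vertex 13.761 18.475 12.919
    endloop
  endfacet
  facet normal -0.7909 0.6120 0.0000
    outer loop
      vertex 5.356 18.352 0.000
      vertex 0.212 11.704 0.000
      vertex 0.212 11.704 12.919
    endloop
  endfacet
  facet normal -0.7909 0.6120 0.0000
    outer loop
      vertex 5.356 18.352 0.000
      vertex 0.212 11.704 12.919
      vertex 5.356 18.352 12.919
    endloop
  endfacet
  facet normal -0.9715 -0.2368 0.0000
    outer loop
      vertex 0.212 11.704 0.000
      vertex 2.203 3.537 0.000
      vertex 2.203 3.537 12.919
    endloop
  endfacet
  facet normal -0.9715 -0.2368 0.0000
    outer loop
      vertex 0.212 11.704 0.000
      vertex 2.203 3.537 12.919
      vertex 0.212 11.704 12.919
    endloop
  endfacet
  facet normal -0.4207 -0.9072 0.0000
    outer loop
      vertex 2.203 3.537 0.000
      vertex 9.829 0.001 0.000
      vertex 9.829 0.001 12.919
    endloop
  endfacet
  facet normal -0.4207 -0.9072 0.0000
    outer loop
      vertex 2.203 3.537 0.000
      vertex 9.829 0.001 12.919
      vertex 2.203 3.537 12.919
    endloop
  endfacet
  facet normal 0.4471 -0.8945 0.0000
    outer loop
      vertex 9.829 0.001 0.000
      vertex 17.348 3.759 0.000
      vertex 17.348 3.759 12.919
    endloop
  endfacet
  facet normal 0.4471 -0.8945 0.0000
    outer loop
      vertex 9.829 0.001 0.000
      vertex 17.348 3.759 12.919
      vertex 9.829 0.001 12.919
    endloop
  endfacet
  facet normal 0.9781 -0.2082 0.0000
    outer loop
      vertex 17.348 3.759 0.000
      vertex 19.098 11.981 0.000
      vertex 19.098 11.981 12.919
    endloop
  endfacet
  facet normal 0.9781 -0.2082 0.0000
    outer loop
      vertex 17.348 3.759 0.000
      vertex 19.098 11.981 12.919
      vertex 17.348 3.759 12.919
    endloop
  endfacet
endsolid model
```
; perimeter-only toolpath
G21 ; units = mm
G90 ; absolute positioning
G28 ; home
; layer 1
G0 Z2.153
G0 X19.098 Y11.981
G1 X13.761 Y18.475
G1 X5.356 Y18.352
G1 X0.212 Y11.704
G1 X2.203 Y3.537
G1 X9.829 Y0.001
G1 X17.348 Y3.759
G1 X19.098 Y11.981
; layer 2
G0 Z4.306
G0 X19.098 Y11.981
G1 X13.761 Y18.475
G1 X5.356 Y18.352
G1 X0.212 Y11.704
G1 X2.203 Y3.537
G1 X9.829 Y0.001
G1 X17.348 Y3.759
G1 X19.098 Y11.981
; layer 3
G0 Z6.460
G0 X19.098 Y11.981
G1 X13.761 Y18.475
G1 X5.356 Y18.352
G1 X0.212 Y11.704
G1 X2.203 Y3.537
G1 X9.829 Y0.001
G1 X17.348 Y3.759
G1 X19.098 Y11.981
; layer 4
G0 Z8.613
G0 X19.098 Y11.981
G1 X13.761 Y18.475
G1 X5.356 Y18.352
G1 X0.212 Y11.704
G1 X2.203 Y3.537
G1 X9.829 Y0.001
G1 X17.348 Y3.759
G1 X19.098 Y11.981
; layer 5
G0 Z10.766
G0 X19.098 Y11.981
G1 X13.761 Y18.475
G1 X5.356 Y18.352
G1 X0.212 Y11.704
G1 X2.203 Y3.537
G1 X9.829 Y0.001
G1 X17.348 Y3.759
G1 X19.098 Y11.981
; layer 6
G0 Z12.919
G0 X19.098 Y11.981
G1 X13.761 Y18.475
G1 X5.356 Y18.352
G1 X0.212 Y11.704
G1 X2.203 Y3.537
G1 X9.829 Y0.001
G1 X17.348 Y3.759
G1 X19.098 Y11.981
M2 ; end

The solid is a regular 7-sided prism (a cylinder approximated with 7 flat sides), circumscribed radius ≈ 9.69 mm, height ≈ 12.9 mm. Slicing at Δz = 2.153 mm — 6 equal slices spanning the solid's height, so layer i sits at z = i·h/6 — gives 6 non-empty perimeters. Each is a 7-segment closed polygon; G0 lifts to the layer z and rapids to the start vertex, then G1 traces the edges.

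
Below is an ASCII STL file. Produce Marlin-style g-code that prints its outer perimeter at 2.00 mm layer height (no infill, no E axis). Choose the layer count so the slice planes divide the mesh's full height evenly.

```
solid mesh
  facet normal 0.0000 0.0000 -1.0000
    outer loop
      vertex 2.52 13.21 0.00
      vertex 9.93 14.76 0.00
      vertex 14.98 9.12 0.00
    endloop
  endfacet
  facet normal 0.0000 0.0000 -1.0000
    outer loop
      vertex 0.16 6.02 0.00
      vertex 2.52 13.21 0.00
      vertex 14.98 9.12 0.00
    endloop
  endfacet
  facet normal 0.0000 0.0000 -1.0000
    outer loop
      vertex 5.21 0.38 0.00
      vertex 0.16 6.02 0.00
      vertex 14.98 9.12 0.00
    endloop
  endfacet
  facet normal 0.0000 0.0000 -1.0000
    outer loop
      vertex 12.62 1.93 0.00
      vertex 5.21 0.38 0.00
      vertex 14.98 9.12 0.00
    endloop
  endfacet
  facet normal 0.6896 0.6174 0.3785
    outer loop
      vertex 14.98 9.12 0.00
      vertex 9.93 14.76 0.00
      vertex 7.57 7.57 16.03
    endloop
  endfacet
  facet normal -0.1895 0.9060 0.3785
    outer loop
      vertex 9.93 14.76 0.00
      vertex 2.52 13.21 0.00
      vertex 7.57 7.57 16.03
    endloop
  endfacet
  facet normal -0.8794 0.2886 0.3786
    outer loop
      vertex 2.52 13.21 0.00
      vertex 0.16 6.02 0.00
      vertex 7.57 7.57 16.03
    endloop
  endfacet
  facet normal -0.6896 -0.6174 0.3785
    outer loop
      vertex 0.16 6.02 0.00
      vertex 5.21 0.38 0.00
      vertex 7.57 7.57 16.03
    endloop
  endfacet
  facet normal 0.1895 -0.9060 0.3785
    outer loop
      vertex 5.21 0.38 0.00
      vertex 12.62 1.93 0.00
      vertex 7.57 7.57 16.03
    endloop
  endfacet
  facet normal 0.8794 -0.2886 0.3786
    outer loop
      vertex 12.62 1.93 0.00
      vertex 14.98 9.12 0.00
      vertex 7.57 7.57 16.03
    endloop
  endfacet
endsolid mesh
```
; perimeter-only toolpath
G21 ; units = mm
G90 ; absolute positioning
G28 ; home
; layer 1
G0 Z2.00
G0 X14.05 Y8.93
G1 X9.63 Y13.86
G1 X3.15 Y12.50
G1 X1.09 Y6.21
G1 X5.50 Y1.28
G1 X11.99 Y2.63
G1 X14.05 Y8.93
; layer 2
G0 Z4.01
G0 X13.13 Y8.73
G1 X9.34 Y12.96
G1 X3.78 Y11.80
G1 X2.01 Y6.41
G1 X5.80 Y2.18
G1 X11.36 Y3.34
G1 X13.13 Y8.73
; layer 3
G0 Z6.01
G0 X12.20 Y8.54
G1 X9.04 Y12.06
G1 X4.41 Y11.10
G1 X2.94 Y6.60
G1 X6.10 Y3.08
G1 X10.73 Y4.04
G1 X12.20 Y8.54
; layer 4
G0 Z8.02
G0 X11.28 Y8.34
G1 X8.75 Y11.16
G1 X5.04 Y10.39
G1 X3.87 Y6.79
G1 X6.39 Y3.98
G1 X10.09 Y4.75
G1 X11.28 Y8.34
; layer 5
G0 Z10.02
G0 X10.35 Y8.15
G1 X8.46 Y10.27
G1 X5.68 Y9.69
G1 X4.79 Y6.99
G1 X6.69 Y4.87
G1 X9.46 Y5.46
G1 X10.35 Y8.15
; layer 6
G0 Z12.02
G0 X9.42 Y7.96
G1 X8.16 Y9.37
G1 X6.31 Y8.98
G1 X5.72 Y7.18
G1 X6.98 Y5.77
G1 X8.83 Y6.16
G1 X9.42 Y7.96
; layer 7
G0 Z14.03
G0 X8.50 Y7.76
G1 X7.87 Y8.47
G1 X6.94 Y8.28
G1 X6.64 Y7.38
G1 X7.28 Y6.67
G1 X8.20 Y6.87
G1 X8.50 Y7.76
M2 ; end

The solid is a regular 6-sided pyramid, base circumscribed radius ≈ 7.57 mm, apex at z ≈ 16 mm. Slicing at Δz = 2.00 mm — 8 equal slices spanning the solid's height, so layer i sits at z = i·h/8 — gives 7 non-empty perimeters. Each is a 6-segment closed polygon; G0 lifts to the layer z and rapids to the start vertex, then G1 traces the edges. The cross-section shrinks linearly with z (the slice at the apex is degenerate and omitted).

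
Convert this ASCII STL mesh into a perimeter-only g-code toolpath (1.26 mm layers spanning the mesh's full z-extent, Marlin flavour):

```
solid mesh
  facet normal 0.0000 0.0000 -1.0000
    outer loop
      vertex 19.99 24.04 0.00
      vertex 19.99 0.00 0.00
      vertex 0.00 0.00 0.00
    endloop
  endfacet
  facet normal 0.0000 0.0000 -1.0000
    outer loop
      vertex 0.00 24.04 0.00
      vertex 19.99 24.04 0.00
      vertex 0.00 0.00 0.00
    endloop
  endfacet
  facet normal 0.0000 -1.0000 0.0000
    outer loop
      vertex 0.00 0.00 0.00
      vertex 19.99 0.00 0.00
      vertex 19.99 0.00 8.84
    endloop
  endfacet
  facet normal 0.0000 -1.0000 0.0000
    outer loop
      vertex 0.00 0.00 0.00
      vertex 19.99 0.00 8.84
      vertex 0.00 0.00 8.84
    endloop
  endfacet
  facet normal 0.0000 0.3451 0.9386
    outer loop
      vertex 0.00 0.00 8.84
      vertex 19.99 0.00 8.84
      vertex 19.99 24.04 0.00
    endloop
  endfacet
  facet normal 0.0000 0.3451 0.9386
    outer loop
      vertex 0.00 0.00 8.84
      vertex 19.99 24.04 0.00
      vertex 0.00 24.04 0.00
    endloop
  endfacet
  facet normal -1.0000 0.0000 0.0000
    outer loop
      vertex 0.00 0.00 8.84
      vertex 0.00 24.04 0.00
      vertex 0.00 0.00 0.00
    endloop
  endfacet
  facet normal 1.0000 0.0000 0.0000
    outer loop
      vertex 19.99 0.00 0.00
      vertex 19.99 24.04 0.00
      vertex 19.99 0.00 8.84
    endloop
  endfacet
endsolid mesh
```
; perimeter-only toolpath
G21 ; units = mm
G90 ; absolute positioning
G28 ; home
; layer 1
G0 Z1.26
G0 X0.00 Y0.00
G1 X19.99 Y0.00
G1 X19.99 Y20.61
G1 X0.00 Y20.61
G1 X0.00 Y0.00
; layer 2
G0 Z2.53
G0 X0.00 Y0.00
G1 X19.99 Y0.00
G1 X19.99 Y17.17
G1 X0.00 Y17.17
G1 X0.00 Y0.00
; layer 3
G0 Z3.79
G0 X0.00 Y0.00
G1 X19.99 Y0.00
G1 X19.99 Y13.74
G1 X0.00 Y13.74
G1 X0.00 Y0.00
; layer 4
G0 Z5.05
G0 X0.00 Y0.00
G1 X19.99 Y0.00
G1 X19.99 Y10.30
G1 X0.00 Y10.30
G1 X0.00 Y0.00
; layer 5
G0 Z6.31
G0 X0.00 Y0.00
G1 X19.99 Y0.00
G1 X19.99 Y6.87
G1 X0.00 Y6.87
G1 X0.00 Y0.00
; layer 6
G0 Z7.58
G0 X0.00 Y0.00
G1 X19.99 Y0.00
G1 X19.99 Y3.43
G1 X0.00 Y3.43
G1 X0.00 Y0.00
M2 ; end

The solid is a wedge (ramp): 20 × 24 mm base, rising to 8.84 mm along the y=0 edge and sloping linearly to z=0 at y=24. Slicing at Δz = 1.26 mm — 7 equal slices spanning the solid's height, so layer i sits at z = i·h/7 — gives 6 non-empty perimeters. Each is a 4-segment closed polygon; G0 lifts to the layer z and rapids to the start vertex, then G1 traces the edges. The cross-section shrinks linearly with z (the slice at the apex is degenerate and omitted).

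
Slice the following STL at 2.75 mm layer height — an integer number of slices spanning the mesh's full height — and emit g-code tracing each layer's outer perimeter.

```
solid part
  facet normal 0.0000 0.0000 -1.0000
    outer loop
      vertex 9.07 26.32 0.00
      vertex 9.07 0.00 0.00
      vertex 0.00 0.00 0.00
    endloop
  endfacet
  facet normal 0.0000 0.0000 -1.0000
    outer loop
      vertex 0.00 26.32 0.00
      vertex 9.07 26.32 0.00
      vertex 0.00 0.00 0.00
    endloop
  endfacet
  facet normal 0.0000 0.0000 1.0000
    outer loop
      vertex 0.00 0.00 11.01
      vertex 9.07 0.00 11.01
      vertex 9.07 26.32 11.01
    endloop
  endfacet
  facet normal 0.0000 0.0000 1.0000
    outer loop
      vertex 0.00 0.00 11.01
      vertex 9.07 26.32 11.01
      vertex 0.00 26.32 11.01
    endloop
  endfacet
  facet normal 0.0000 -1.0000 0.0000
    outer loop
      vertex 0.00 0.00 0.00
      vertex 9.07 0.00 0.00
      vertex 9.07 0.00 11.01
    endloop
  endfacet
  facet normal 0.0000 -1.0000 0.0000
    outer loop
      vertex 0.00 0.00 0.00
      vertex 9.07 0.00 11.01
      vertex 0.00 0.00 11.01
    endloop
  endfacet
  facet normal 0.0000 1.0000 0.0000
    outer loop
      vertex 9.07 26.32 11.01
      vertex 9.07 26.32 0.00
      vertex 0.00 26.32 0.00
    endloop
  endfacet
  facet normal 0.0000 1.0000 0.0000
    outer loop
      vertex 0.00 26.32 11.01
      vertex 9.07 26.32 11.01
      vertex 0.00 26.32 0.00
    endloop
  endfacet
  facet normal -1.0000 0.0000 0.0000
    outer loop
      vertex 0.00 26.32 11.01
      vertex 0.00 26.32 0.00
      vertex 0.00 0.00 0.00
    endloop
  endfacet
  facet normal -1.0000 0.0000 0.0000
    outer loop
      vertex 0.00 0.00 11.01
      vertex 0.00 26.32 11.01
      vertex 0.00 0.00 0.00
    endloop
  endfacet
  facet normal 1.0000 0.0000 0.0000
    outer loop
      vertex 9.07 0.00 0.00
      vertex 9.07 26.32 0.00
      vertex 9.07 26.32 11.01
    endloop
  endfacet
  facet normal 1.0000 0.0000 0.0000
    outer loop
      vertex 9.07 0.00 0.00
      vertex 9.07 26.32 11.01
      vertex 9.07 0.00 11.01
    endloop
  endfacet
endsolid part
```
; perimeter-only toolpath
G21 ; units = mm
G90 ; absolute positioning
G28 ; home
; layer 1
G0 Z2.75
G0 X0.00 Y0.00
G1 X9.07 Y0.00
G1 X9.07 Y26.32
G1 X0.00 Y26.32
G1 X0.00 Y0.00
; layer 2
G0 Z5.50
G0 X0.00 Y0.00
G1 X9.07 Y0.00
G1 X9.07 Y26.32
G1 X0.00 Y26.32
G1 X0.00 Y0.00
; layer 3
G0 Z8.26
G0 X0.00 Y0.00
G1 X9.07 Y0.00
G1 X9.07 Y26.32
G1 X0.00 Y26.32
G1 X0.00 Y0.00
; layer 4
G0 Z11.01
G0 X0.00 Y0.00
G1 X9.07 Y0.00
G1 X9.07 Y26.32
G1 X0.00 Y26.32
G1 X0.00 Y0.00
M2 ; end

The solid is a rectangular box, roughly 9.07 × 26.3 mm footprint and 11 mm tall. Slicing at Δz = 2.75 mm — 4 equal slices spanning the solid's height, so layer i sits at z = i·h/4 — gives 4 non-empty perimeters. Each is a 4-segment closed polygon; G0 lifts to the layer z and rapids to the start vertex, then G1 traces the edges.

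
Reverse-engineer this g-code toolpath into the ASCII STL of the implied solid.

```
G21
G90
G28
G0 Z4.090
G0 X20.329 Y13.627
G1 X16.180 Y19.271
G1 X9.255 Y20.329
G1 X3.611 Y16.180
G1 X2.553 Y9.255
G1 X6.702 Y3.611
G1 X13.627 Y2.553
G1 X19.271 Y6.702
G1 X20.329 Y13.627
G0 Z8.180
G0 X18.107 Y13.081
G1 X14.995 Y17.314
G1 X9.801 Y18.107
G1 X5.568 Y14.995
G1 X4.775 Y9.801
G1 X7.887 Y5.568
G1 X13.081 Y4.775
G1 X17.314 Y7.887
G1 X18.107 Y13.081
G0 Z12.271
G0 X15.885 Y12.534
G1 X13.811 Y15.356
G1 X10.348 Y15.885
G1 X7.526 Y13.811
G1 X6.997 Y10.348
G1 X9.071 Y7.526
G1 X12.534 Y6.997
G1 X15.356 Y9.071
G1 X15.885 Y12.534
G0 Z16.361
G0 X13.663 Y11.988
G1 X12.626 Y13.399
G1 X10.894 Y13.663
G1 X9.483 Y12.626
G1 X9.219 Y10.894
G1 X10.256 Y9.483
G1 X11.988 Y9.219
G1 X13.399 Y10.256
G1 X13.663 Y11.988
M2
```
solid part
  facet normal 0.0000 0.0000 -1.0000
    outer loop
      vertex 8.708 22.551 0.000
      vertex 17.365 21.229 0.000
      vertex 22.551 14.174 0.000
    endloop
  endfacet
  facet normal 0.0000 0.0000 -1.0000
    outer loop
      vertex 1.653 17.365 0.000
      vertex 8.708 22.551 0.000
      vertex 22.551 14.174 0.000
    endloop
  endfacet
  facet normal 0.0000 0.0000 -1.0000
    outer loop
      vertex 0.331 8.708 0.000
      vertex 1.653 17.365 0.000
      vertex 22.551 14.174 0.000
    endloop
  endfacet
  facet normal 0.0000 0.0000 -1.0000
    outer loop
      vertex 5.517 1.653 0.000
      vertex 0.331 8.708 0.000
      vertex 22.551 14.174 0.000
    endloop
  endfacet
  facet normal 0.0000 0.0000 -1.0000
    outer loop
      vertex 14.174 0.331 0.000
      vertex 5.517 1.653 0.000
      vertex 22.551 14.174 0.000
    endloop
  endfacet
  facet normal 0.0000 0.0000 -1.0000
    outer loop
      vertex 21.229 5.517 0.000
      vertex 14.174 0.331 0.000
      vertex 22.551 14.174 0.000
    endloop
  endfacet
  facet normal 0.7158 0.5262 0.4592
    outer loop
      vertex 22.551 14.174 0.000
      vertex 17.365 21.229 0.000
      vertex 11.441 11.441 20.451
    endloop
  endfacet
  facet normal 0.1341 0.8782 0.4591
    outer loop
      vertex 17.365 21.229 0.000
      vertex 8.708 22.551 0.000
      vertex 11.441 11.441 20.451
    endloop
  endfacet
  facet normal -0.5262 0.7158 0.4592
    outer loop
      vertex 8.708 22.551 0.000
      vertex 1.653 17.365 0.000
      vertex 11.441 11.441 20.451
    endloop
  endfacet
  facet normal -0.8782 0.1341 0.4591
    outer loop
      vertex 1.653 17.365 0.000
      vertex 0.331 8.708 0.000
      vertex 11.441 11.441 20.451
    endloop
  endfacet
  facet normal -0.7158 -0.5262 0.4592
    outer loop
      vertex 0.331 8.708 0.000
      vertex 5.517 1.653 0.000
      vertex 11.441 11.441 20.451
    endloop
  endfacet
  facet normal -0.1341 -0.8782 0.4591
    outer loop
      vertex 5.517 1.653 0.000
      vertex 14.174 0.331 0.000
      vertex 11.441 11.441 20.451
    endloop
  endfacet
  facet normal 0.5262 -0.7158 0.4592
    outer loop
      vertex 14.174 0.331 0.000
      vertex 21.229 5.517 0.000
      vertex 11.441 11.441 20.451
    endloop
  endfacet
  facet normal 0.8782 -0.1341 0.4591
    outer loop
      vertex 21.229 5.517 0.000
      vertex 22.551 14.174 0.000
      vertex 11.441 11.441 20.451
    endloop
  endfacet
endsolid part

The G0 Z moves step by Δz≈4.090 mm. The G1 loops shrink linearly with z, so the solid tapers from its base footprint up to z≈20.5. Closing with a flat bottom cap and the tapered top and triangulating gives 14 facets — a regular 8-sided pyramid, base circumscribed radius ≈ 11.4 mm, apex at z ≈ 20.5 mm.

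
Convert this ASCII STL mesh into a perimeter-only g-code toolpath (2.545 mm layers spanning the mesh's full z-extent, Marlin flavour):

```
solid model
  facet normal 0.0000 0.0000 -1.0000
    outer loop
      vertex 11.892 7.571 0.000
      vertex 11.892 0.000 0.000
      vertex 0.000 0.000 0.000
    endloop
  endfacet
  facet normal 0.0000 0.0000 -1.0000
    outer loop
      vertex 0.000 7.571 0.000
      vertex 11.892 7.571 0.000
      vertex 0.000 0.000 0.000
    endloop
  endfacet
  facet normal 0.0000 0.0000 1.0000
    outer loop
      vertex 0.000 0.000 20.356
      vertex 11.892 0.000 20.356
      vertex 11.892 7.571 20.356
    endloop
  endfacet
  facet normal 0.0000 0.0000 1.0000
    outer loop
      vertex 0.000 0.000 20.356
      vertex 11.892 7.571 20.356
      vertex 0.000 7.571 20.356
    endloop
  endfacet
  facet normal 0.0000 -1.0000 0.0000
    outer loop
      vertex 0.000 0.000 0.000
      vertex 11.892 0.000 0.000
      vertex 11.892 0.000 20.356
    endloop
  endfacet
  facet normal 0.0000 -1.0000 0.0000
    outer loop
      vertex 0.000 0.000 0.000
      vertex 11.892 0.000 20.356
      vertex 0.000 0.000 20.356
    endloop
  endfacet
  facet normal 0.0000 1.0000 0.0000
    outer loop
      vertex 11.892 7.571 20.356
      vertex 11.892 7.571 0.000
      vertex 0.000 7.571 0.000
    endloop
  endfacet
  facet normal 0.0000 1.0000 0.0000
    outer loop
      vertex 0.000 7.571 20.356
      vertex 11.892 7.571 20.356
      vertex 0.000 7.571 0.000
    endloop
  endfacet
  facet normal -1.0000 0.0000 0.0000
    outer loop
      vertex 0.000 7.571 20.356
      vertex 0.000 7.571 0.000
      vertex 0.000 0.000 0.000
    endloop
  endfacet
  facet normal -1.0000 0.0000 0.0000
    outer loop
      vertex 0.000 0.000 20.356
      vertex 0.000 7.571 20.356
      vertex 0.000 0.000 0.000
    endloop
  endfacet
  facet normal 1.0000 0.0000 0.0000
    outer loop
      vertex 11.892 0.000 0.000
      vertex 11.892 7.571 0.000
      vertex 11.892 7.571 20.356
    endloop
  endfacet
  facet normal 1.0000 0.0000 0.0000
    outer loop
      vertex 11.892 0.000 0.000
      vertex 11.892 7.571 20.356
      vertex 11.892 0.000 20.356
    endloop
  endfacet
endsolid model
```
; perimeter-only toolpath
G21 ; units = mm
G90 ; absolute positioning
G28 ; home
; layer 1
G0 Z2.545
G0 X0.000 Y0.000
G1 X11.892 Y0.000
G1 X11.892 Y7.571
G1 X0.000 Y7.571
G1 X0.000 Y0.000
; layer 2
G0 Z5.089
G0 X0.000 Y0.000
G1 X11.892 Y0.000
G1 X11.892 Y7.571
G1 X0.000 Y7.571
G1 X0.000 Y0.000
; layer 3
G0 Z7.634
G0 X0.000 Y0.000
G1 X11.892 Y0.000
G1 X11.892 Y7.571
G1 X0.000 Y7.571
G1 X0.000 Y0.000
; layer 4
G0 Z10.178
G0 X0.000 Y0.000
G1 X11.892 Y0.000
G1 X11.892 Y7.571
G1 X0.000 Y7.571
G1 X0.000 Y0.000
; layer 5
G0 Z12.723
G0 X0.000 Y0.000
G1 X11.892 Y0.000
G1 X11.892 Y7.571
G1 X0.000 Y7.571
G1 X0.000 Y0.000
; layer 6
G0 Z15.267
G0 X0.000 Y0.000
G1 X11.892 Y0.000
G1 X11.892 Y7.571
G1 X0.000 Y7.571
G1 X0.000 Y0.000
; layer 7
G0 Z17.812
G0 X0.000 Y0.000
G1 X11.892 Y0.000
G1 X11.892 Y7.571
G1 X0.000 Y7.571
G1 X0.000 Y0.000
; layer 8
G0 Z20.356
G0 X0.000 Y0.000
G1 X11.892 Y0.000
G1 X11.892 Y7.571
G1 X0.000 Y7.571
G1 X0.000 Y0.000
M2 ; end

The solid is a rectangular box, roughly 11.9 × 7.57 mm footprint and 20.4 mm tall. Slicing at Δz = 2.545 mm — 8 equal slices spanning the solid's height, so layer i sits at z = i·h/8 — gives 8 non-empty perimeters. Each is a 4-segment closed polygon; G0 lifts to the layer z and rapids to the start vertex, then G1 traces the edges.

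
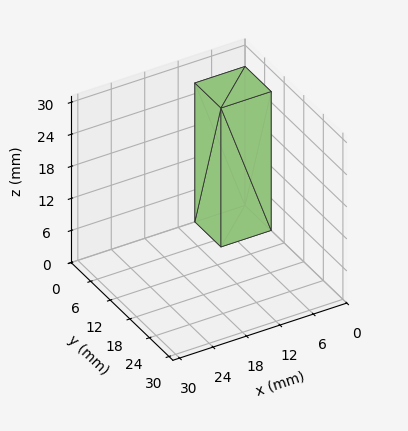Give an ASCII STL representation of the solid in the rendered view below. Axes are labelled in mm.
Reading the render: the shape is a rectangular box, roughly 9 × 8 mm footprint and 26 mm tall (dimensions read to the nearest mm from the axis ticks). For the STL, each face is triangulated and given an outward normal.

solid part
  facet normal 0.0000 0.0000 -1.0000
    outer loop
      vertex 9.00 8.00 0.00
      vertex 9.00 0.00 0.00
      vertex 0.00 0.00 0.00
    endloop
  endfacet
  facet normal 0.0000 0.0000 -1.0000
    outer loop
      vertex 0.00 8.00 0.00
      vertex 9.00 8.00 0.00
      vertex 0.00 0.00 0.00
    endloop
  endfacet
  facet normal 0.0000 0.0000 1.0000
    outer loop
      vertex 0.00 0.00 26.00
      vertex 9.00 0.00 26.00
      vertex 9.00 8.00 26.00
    endloop
  endfacet
  facet normal 0.0000 0.0000 1.0000
    outer loop
      vertex 0.00 0.00 26.00
      vertex 9.00 8.00 26.00
      vertex 0.00 8.00 26.00
    endloop
  endfacet
  facet normal 0.0000 -1.0000 0.0000
    outer loop
      vertex 0.00 0.00 0.00
      vertex 9.00 0.00 0.00
      vertex 9.00 0.00 26.00
    endloop
  endfacet
  facet normal 0.0000 -1.0000 0.0000
    outer loop
      vertex 0.00 0.00 0.00
      vertex 9.00 0.00 26.00
      vertex 0.00 0.00 26.00
    endloop
  endfacet
  facet normal 0.0000 1.0000 0.0000
    outer loop
      vertex 9.00 8.00 26.00
      vertex 9.00 8.00 0.00
      vertex 0.00 8.00 0.00
    endloop
  endfacet
  facet normal 0.0000 1.0000 0.0000
    outer loop
      vertex 0.00 8.00 26.00
      vertex 9.00 8.00 26.00
      vertex 0.00 8.00 0.00
    endloop
  endfacet
  facet normal -1.0000 0.0000 0.0000
    outer loop
      vertex 0.00 8.00 26.00
      vertex 0.00 8.00 0.00
      vertex 0.00 0.00 0.00
    endloop
  endfacet
  facet normal -1.0000 0.0000 0.0000
    outer loop
      vertex 0.00 0.00 26.00
      vertex 0.00 8.00 26.00
      vertex 0.00 0.00 0.00
    endloop
  endfacet
  facet normal 1.0000 0.0000 0.0000
    outer loop
      vertex 9.00 0.00 0.00
      vertex 9.00 8.00 0.00
      vertex 9.00 8.00 26.00
    endloop
  endfacet
  facet normal 1.0000 0.0000 0.0000
    outer loop
      vertex 9.00 0.00 0.00
      vertex 9.00 8.00 26.00
      vertex 9.00 0.00 26.00
    endloop
  endfacet
endsolid part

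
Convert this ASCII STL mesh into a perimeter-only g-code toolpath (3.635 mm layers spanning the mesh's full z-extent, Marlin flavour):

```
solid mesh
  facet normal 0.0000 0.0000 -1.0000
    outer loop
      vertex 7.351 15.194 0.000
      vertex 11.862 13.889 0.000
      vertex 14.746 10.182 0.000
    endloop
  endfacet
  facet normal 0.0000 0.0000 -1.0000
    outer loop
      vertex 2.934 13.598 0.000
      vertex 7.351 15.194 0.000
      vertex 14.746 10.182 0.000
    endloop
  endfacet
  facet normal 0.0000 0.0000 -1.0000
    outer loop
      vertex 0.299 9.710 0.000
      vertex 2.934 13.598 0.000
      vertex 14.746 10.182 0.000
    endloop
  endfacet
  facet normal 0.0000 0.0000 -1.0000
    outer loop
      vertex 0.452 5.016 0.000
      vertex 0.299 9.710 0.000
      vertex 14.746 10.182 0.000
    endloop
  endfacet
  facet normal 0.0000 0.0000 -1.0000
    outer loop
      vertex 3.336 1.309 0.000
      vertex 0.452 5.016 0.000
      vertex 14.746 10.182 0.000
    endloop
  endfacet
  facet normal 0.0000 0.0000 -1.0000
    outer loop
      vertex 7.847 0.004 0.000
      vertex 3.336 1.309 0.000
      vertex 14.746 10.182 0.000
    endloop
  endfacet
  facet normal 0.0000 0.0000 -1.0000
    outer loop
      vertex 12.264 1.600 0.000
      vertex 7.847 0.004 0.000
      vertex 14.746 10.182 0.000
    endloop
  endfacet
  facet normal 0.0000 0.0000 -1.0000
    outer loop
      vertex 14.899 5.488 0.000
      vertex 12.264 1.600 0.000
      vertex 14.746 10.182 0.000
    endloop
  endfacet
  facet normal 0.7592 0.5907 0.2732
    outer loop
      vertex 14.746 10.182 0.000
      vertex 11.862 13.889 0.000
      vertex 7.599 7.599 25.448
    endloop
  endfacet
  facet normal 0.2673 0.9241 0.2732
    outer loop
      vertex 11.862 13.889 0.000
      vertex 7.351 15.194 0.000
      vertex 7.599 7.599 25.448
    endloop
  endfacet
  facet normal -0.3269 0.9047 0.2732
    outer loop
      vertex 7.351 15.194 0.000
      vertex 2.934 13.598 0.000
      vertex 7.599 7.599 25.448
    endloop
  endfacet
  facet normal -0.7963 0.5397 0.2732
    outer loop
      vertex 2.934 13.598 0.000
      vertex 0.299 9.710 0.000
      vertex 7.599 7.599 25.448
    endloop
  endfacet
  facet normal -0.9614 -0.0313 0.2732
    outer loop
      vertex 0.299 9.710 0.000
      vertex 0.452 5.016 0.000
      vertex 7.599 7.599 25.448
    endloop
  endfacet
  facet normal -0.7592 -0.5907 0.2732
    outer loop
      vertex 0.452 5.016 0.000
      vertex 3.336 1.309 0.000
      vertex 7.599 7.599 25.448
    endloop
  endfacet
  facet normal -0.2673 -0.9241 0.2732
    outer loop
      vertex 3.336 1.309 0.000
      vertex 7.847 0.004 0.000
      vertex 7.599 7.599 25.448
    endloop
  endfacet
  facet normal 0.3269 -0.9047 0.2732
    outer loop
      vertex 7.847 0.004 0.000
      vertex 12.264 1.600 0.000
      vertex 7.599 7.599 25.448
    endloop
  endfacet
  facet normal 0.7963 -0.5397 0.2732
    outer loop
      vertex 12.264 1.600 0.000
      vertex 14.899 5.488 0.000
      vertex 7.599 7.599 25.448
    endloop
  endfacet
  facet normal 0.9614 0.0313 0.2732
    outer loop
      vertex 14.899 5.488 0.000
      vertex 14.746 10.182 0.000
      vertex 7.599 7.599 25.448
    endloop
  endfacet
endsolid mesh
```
; perimeter-only toolpath
G21 ; units = mm
G90 ; absolute positioning
G28 ; home
; layer 1
G0 Z3.635
G0 X13.725 Y9.813
G1 X11.253 Y12.990
G1 X7.386 Y14.109
G1 X3.600 Y12.741
G1 X1.342 Y9.408
G1 X1.473 Y5.385
G1 X3.945 Y2.208
G1 X7.812 Y1.089
G1 X11.598 Y2.457
G1 X13.856 Y5.790
G1 X13.725 Y9.813
; layer 2
G0 Z7.271
G0 X12.704 Y9.444
G1 X10.644 Y12.092
G1 X7.422 Y13.024
G1 X4.267 Y11.884
G1 X2.385 Y9.107
G1 X2.494 Y5.754
G1 X4.554 Y3.106
G1 X7.776 Y2.174
G1 X10.931 Y3.314
G1 X12.813 Y6.091
G1 X12.704 Y9.444
; layer 3
G0 Z10.906
G0 X11.683 Y9.075
G1 X10.035 Y11.193
G1 X7.457 Y11.939
G1 X4.933 Y11.027
G1 X3.428 Y8.805
G1 X3.515 Y6.123
G1 X5.163 Y4.005
G1 X7.741 Y3.259
G1 X10.265 Y4.171
G1 X11.770 Y6.393
G1 X11.683 Y9.075
; layer 4
G0 Z14.542
G0 X10.662 Y8.706
G1 X9.426 Y10.295
G1 X7.493 Y10.854
G1 X5.600 Y10.170
G1 X4.470 Y8.504
G1 X4.536 Y6.492
G1 X5.772 Y4.903
G1 X7.705 Y4.344
G1 X9.598 Y5.028
G1 X10.728 Y6.694
G1 X10.662 Y8.706
; layer 5
G0 Z18.177
G0 X9.641 Y8.337
G1 X8.817 Y9.396
G1 X7.528 Y9.769
G1 X6.266 Y9.313
G1 X5.513 Y8.202
G1 X5.557 Y6.861
G1 X6.381 Y5.802
G1 X7.670 Y5.429
G1 X8.932 Y5.885
G1 X9.685 Y6.996
G1 X9.641 Y8.337
; layer 6
G0 Z21.813
G0 X8.620 Y7.968
G1 X8.208 Y8.498
G1 X7.564 Y8.684
G1 X6.933 Y8.456
G1 X6.556 Y7.901
G1 X6.578 Y7.230
G1 X6.990 Y6.700
G1 X7.634 Y6.514
G1 X8.265 Y6.742
G1 X8.642 Y7.297
G1 X8.620 Y7.968
M2 ; end

The solid is a regular 10-sided pyramid, base circumscribed radius ≈ 7.6 mm, apex at z ≈ 25.4 mm. Slicing at Δz = 3.635 mm — 7 equal slices spanning the solid's height, so layer i sits at z = i·h/7 — gives 6 non-empty perimeters. Each is a 10-segment closed polygon; G0 lifts to the layer z and rapids to the start vertex, then G1 traces the edges. The cross-section shrinks linearly with z (the slice at the apex is degenerate and omitted).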